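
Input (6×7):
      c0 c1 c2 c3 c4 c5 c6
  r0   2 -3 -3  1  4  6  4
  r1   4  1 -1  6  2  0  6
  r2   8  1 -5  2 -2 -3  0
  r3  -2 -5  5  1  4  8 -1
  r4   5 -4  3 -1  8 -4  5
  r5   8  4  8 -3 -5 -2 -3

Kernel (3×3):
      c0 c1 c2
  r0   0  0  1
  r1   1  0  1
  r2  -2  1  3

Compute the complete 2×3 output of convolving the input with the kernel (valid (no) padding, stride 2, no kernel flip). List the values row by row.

Output[0,0]: The receptive field on the input at this output position is [2 -3 -3 / 4 1 -1 / 8 1 -5]. Elementwise product with the kernel and sum: -3·1 + 4·1 + -1·1 + 8·-2 + 1·1 + -5·3.
Output[0,1]: The receptive field on the input at this output position is [-3 1 4 / -1 6 2 / -5 2 -2]. Elementwise product with the kernel and sum: 4·1 + -1·1 + 2·1 + -5·-2 + 2·1 + -2·3.

-30 11 13
-7 24 -2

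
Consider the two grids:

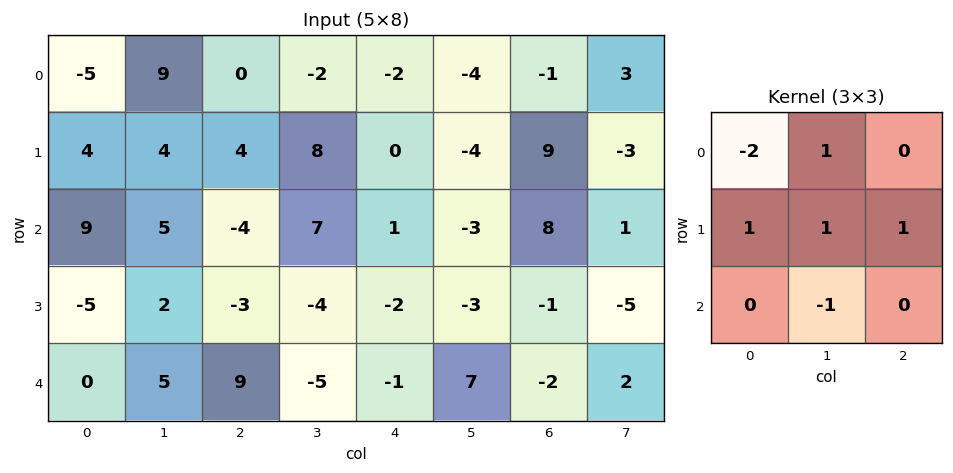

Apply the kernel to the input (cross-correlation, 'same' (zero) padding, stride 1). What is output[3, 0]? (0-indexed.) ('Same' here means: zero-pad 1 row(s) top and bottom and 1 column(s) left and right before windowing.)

6

The receptive field on the zero-padded input at this output position is [0 9 5 / 0 -5 2 / 0 0 5]. Elementwise product with the kernel and sum: 0·-2 + 9·1 + 0·1 + -5·1 + 2·1 + 0·-1.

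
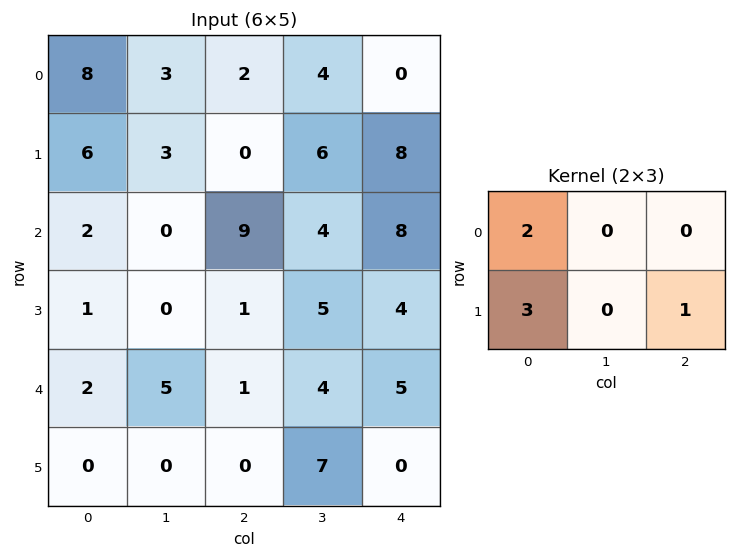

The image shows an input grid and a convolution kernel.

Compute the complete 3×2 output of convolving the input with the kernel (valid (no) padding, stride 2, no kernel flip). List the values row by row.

34 12
8 25
4 2

Output[0,0]: The receptive field on the input at this output position is [8 3 2 / 6 3 0]. Elementwise product with the kernel and sum: 8·2 + 6·3 + 0·1.
Output[0,1]: The receptive field on the input at this output position is [2 4 0 / 0 6 8]. Elementwise product with the kernel and sum: 2·2 + 0·3 + 8·1.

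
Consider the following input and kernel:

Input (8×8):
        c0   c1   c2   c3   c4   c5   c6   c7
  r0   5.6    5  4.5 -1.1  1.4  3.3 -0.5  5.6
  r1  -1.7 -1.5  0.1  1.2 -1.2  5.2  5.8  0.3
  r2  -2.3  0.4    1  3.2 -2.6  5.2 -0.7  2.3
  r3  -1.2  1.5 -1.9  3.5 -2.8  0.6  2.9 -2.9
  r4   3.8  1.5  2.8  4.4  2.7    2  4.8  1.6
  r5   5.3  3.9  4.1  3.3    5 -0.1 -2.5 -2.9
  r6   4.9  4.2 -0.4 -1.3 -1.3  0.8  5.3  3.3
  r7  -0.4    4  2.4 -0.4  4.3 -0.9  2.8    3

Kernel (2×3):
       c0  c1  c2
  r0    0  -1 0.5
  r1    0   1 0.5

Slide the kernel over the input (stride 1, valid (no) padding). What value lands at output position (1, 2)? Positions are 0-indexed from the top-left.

0.1

The receptive field on the input at this output position is [0.1 1.2 -1.2 / 1 3.2 -2.6]. Elementwise product with the kernel and sum: 1.2·-1 + -1.2·0.5 + 3.2·1 + -2.6·0.5.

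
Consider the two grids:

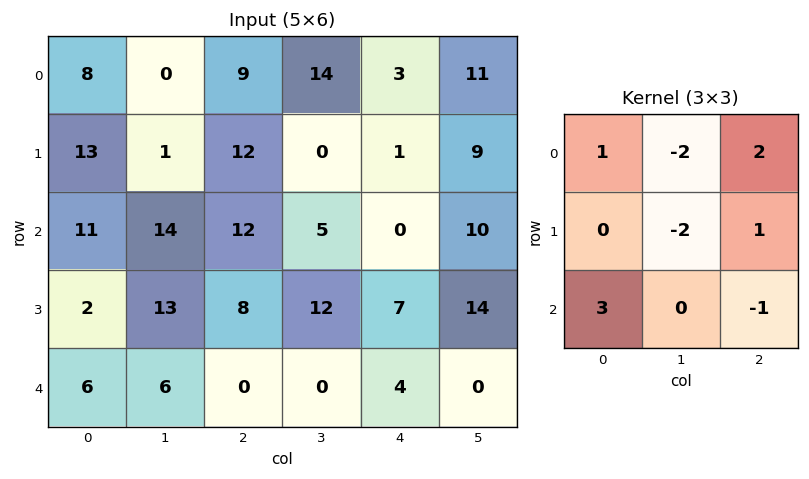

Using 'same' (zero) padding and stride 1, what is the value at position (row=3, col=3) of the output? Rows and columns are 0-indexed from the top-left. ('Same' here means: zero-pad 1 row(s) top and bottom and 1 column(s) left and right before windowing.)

The receptive field on the zero-padded input at this output position is [12 5 0 / 8 12 7 / 0 0 4]. Elementwise product with the kernel and sum: 12·1 + 5·-2 + 0·2 + 12·-2 + 7·1 + 0·3 + 4·-1.

-19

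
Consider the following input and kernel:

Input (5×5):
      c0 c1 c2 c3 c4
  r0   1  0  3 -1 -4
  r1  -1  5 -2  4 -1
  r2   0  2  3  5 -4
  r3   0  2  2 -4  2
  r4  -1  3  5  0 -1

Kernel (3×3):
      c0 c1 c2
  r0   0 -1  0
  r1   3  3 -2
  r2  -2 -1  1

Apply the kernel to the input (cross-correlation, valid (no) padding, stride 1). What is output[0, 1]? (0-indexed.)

The receptive field on the input at this output position is [0 3 -1 / 5 -2 4 / 2 3 5]. Elementwise product with the kernel and sum: 3·-1 + 5·3 + -2·3 + 4·-2 + 2·-2 + 3·-1 + 5·1.

-4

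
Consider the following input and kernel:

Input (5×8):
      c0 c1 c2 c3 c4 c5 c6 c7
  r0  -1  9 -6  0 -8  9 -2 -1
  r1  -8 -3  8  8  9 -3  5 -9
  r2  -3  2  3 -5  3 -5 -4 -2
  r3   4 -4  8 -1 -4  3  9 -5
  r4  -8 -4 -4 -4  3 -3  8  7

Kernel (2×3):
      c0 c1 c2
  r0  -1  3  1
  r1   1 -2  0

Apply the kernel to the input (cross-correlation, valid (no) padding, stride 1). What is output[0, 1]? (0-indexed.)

-46

The receptive field on the input at this output position is [9 -6 0 / -3 8 8]. Elementwise product with the kernel and sum: 9·-1 + -6·3 + 0·1 + -3·1 + 8·-2.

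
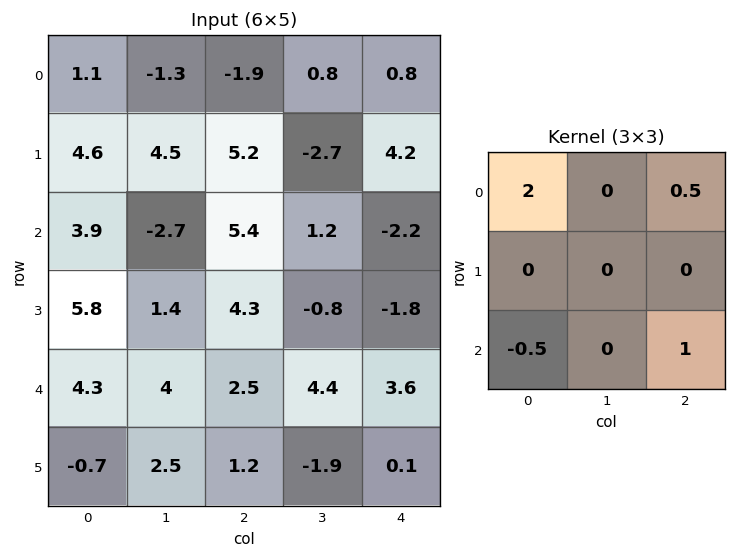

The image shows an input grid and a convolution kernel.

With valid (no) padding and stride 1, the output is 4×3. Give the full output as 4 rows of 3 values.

Output[0,0]: The receptive field on the input at this output position is [1.1 -1.3 -1.9 / 4.6 4.5 5.2 / 3.9 -2.7 5.4]. Elementwise product with the kernel and sum: 1.1·2 + -1.9·0.5 + 3.9·-0.5 + 5.4·1.
Output[0,1]: The receptive field on the input at this output position is [-1.3 -1.9 0.8 / 4.5 5.2 -2.7 / -2.7 5.4 1.2]. Elementwise product with the kernel and sum: -1.3·2 + 0.8·0.5 + -2.7·-0.5 + 1.2·1.

4.7 0.35 -8.3
13.2 6.15 8.55
10.85 -2.4 12.05
15.3 -0.75 7.2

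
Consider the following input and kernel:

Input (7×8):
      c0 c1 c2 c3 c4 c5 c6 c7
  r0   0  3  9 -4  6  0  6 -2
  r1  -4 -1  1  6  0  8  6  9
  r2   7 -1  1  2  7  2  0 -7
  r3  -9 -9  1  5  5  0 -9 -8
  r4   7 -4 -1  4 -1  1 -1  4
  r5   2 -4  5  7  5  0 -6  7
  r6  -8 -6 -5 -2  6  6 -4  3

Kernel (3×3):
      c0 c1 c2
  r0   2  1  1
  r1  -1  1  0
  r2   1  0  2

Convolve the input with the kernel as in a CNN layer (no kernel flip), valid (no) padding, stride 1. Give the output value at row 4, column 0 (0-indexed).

-15

The receptive field on the input at this output position is [7 -4 -1 / 2 -4 5 / -8 -6 -5]. Elementwise product with the kernel and sum: 7·2 + -4·1 + -1·1 + 2·-1 + -4·1 + -8·1 + -5·2.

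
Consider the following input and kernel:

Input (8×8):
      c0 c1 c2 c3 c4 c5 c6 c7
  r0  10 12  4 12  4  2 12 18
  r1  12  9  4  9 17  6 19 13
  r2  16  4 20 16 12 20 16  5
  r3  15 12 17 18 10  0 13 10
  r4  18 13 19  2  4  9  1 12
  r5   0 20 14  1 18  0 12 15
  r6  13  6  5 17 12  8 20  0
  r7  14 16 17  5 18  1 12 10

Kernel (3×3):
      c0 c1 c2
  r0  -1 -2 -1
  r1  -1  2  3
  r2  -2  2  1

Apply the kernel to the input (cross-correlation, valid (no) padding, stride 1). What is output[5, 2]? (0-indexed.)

25

The receptive field on the input at this output position is [14 1 18 / 5 17 12 / 17 5 18]. Elementwise product with the kernel and sum: 14·-1 + 1·-2 + 18·-1 + 5·-1 + 17·2 + 12·3 + 17·-2 + 5·2 + 18·1.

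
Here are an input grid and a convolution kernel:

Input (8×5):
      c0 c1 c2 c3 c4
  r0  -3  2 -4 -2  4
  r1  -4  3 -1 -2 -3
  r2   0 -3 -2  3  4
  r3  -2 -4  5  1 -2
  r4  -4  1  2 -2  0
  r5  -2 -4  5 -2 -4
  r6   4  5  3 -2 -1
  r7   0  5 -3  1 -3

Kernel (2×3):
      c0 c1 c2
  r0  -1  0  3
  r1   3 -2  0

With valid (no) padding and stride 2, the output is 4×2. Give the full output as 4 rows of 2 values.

-27 17
-4 27
12 17
-5 -17

Output[0,0]: The receptive field on the input at this output position is [-3 2 -4 / -4 3 -1]. Elementwise product with the kernel and sum: -3·-1 + -4·3 + -4·3 + 3·-2.
Output[0,1]: The receptive field on the input at this output position is [-4 -2 4 / -1 -2 -3]. Elementwise product with the kernel and sum: -4·-1 + 4·3 + -1·3 + -2·-2.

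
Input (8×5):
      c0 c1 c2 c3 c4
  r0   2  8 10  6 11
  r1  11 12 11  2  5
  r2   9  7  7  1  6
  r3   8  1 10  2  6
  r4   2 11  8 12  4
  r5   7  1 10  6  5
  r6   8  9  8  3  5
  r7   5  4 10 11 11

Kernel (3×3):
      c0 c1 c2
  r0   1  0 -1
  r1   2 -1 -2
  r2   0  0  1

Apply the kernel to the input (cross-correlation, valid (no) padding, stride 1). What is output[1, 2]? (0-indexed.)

The receptive field on the input at this output position is [11 2 5 / 7 1 6 / 10 2 6]. Elementwise product with the kernel and sum: 11·1 + 5·-1 + 7·2 + 1·-1 + 6·-2 + 6·1.

13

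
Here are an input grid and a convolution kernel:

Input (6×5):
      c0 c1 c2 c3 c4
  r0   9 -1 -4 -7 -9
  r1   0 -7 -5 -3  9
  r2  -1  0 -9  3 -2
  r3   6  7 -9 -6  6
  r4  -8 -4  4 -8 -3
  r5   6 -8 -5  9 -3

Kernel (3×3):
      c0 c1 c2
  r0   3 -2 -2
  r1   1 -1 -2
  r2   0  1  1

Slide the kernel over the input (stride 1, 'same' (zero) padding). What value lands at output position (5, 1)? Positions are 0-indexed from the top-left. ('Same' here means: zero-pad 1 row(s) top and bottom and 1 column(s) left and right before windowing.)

The receptive field on the zero-padded input at this output position is [-8 -4 4 / 6 -8 -5 / 0 0 0]. Elementwise product with the kernel and sum: -8·3 + -4·-2 + 4·-2 + 6·1 + -8·-1 + -5·-2 + 0·1 + 0·1.

0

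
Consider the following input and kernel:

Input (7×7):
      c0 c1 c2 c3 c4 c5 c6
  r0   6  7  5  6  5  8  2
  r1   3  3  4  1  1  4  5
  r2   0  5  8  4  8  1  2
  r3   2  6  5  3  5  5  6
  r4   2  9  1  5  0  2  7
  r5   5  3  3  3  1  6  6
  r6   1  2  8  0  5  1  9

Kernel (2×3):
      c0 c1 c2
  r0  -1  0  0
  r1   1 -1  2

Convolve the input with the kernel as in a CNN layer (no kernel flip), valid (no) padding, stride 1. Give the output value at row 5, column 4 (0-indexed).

The receptive field on the input at this output position is [1 6 6 / 5 1 9]. Elementwise product with the kernel and sum: 1·-1 + 5·1 + 1·-1 + 9·2.

21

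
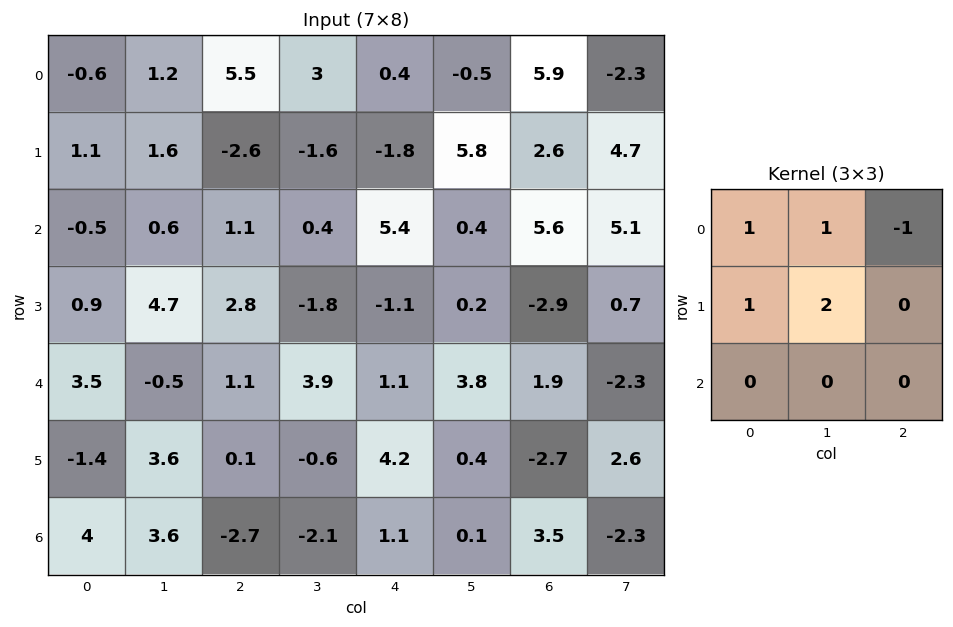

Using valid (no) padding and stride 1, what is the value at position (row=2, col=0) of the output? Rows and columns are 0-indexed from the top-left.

The receptive field on the input at this output position is [-0.5 0.6 1.1 / 0.9 4.7 2.8 / 3.5 -0.5 1.1]. Elementwise product with the kernel and sum: -0.5·1 + 0.6·1 + 1.1·-1 + 0.9·1 + 4.7·2.

9.3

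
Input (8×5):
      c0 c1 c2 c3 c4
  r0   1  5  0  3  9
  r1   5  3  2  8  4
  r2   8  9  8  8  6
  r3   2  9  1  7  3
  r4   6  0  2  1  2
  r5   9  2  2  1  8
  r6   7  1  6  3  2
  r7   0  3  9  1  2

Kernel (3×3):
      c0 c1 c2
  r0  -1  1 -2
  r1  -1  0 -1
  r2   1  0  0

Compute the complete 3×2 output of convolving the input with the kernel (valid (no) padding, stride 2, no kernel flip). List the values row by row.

5 -13
-12 -14
-14 -9

Output[0,0]: The receptive field on the input at this output position is [1 5 0 / 5 3 2 / 8 9 8]. Elementwise product with the kernel and sum: 1·-1 + 5·1 + 0·-2 + 5·-1 + 2·-1 + 8·1.
Output[0,1]: The receptive field on the input at this output position is [0 3 9 / 2 8 4 / 8 8 6]. Elementwise product with the kernel and sum: 0·-1 + 3·1 + 9·-2 + 2·-1 + 4·-1 + 8·1.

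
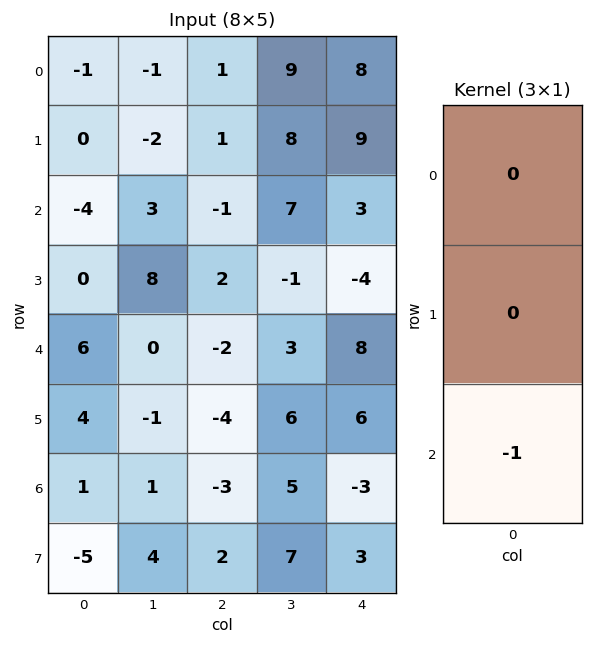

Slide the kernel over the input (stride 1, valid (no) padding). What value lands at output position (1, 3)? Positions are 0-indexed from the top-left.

1

The receptive field on the input at this output position is [8 / 7 / -1]. Elementwise product with the kernel and sum: -1·-1.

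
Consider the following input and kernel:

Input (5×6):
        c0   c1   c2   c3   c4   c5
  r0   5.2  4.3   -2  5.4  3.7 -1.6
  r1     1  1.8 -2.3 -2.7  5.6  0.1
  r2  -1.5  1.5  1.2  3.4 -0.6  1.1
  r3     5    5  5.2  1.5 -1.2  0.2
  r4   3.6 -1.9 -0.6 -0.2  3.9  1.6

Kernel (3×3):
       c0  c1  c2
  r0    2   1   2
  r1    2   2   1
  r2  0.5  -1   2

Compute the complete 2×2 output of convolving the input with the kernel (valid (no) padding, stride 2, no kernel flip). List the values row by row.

14.15 0.4
28.6 24.5

Output[0,0]: The receptive field on the input at this output position is [5.2 4.3 -2 / 1 1.8 -2.3 / -1.5 1.5 1.2]. Elementwise product with the kernel and sum: 5.2·2 + 4.3·1 + -2·2 + 1·2 + 1.8·2 + -2.3·1 + -1.5·0.5 + 1.5·-1 + 1.2·2.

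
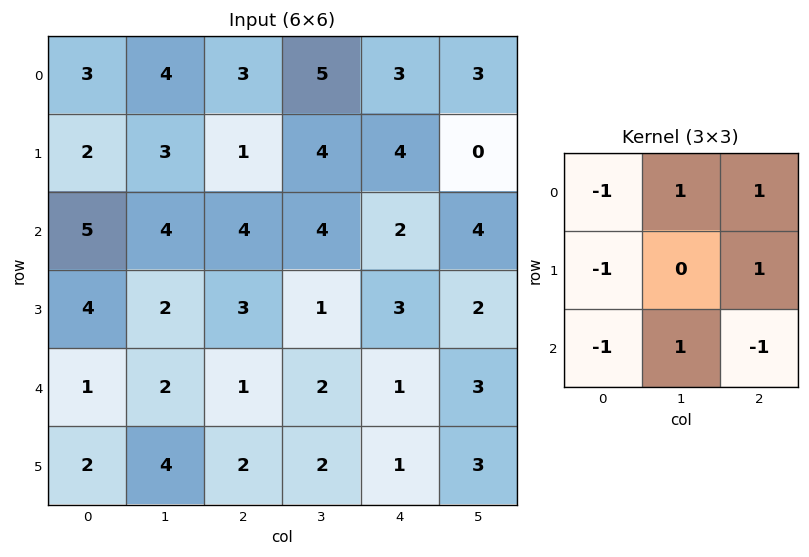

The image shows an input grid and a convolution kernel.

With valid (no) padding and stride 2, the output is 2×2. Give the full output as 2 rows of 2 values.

Output[0,0]: The receptive field on the input at this output position is [3 4 3 / 2 3 1 / 5 4 4]. Elementwise product with the kernel and sum: 3·-1 + 4·1 + 3·1 + 2·-1 + 1·1 + 5·-1 + 4·1 + 4·-1.
Output[0,1]: The receptive field on the input at this output position is [3 5 3 / 1 4 4 / 4 4 2]. Elementwise product with the kernel and sum: 3·-1 + 5·1 + 3·1 + 1·-1 + 4·1 + 4·-1 + 4·1 + 2·-1.

-2 6
2 2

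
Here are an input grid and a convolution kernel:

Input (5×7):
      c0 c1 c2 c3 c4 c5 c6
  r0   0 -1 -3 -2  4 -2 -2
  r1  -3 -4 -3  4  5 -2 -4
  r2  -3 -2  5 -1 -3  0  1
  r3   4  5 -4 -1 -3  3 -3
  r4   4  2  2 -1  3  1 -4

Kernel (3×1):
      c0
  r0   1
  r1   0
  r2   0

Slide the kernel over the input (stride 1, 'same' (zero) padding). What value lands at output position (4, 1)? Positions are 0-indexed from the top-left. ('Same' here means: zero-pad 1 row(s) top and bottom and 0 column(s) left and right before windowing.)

The receptive field on the zero-padded input at this output position is [5 / 2 / 0]. Elementwise product with the kernel and sum: 5·1.

5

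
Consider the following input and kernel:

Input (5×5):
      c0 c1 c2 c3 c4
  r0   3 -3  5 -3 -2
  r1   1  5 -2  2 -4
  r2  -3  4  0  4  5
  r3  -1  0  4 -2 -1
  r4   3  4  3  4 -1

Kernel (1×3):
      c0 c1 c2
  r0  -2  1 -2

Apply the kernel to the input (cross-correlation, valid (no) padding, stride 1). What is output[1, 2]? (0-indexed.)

14

The receptive field on the input at this output position is [-2 2 -4]. Elementwise product with the kernel and sum: -2·-2 + 2·1 + -4·-2.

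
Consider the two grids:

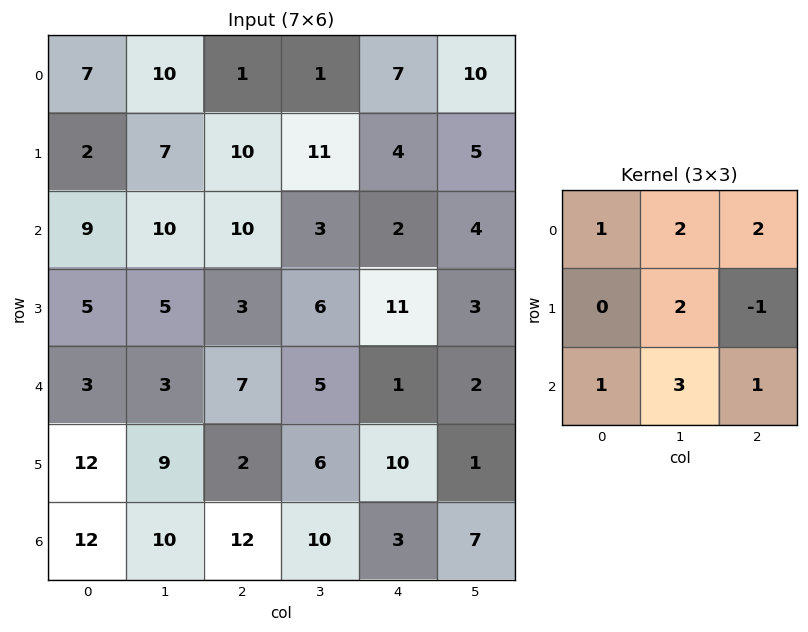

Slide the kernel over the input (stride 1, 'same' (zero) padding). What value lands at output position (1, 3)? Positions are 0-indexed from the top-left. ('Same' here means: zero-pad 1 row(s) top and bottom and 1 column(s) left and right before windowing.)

56

The receptive field on the zero-padded input at this output position is [1 1 7 / 10 11 4 / 10 3 2]. Elementwise product with the kernel and sum: 1·1 + 1·2 + 7·2 + 11·2 + 4·-1 + 10·1 + 3·3 + 2·1.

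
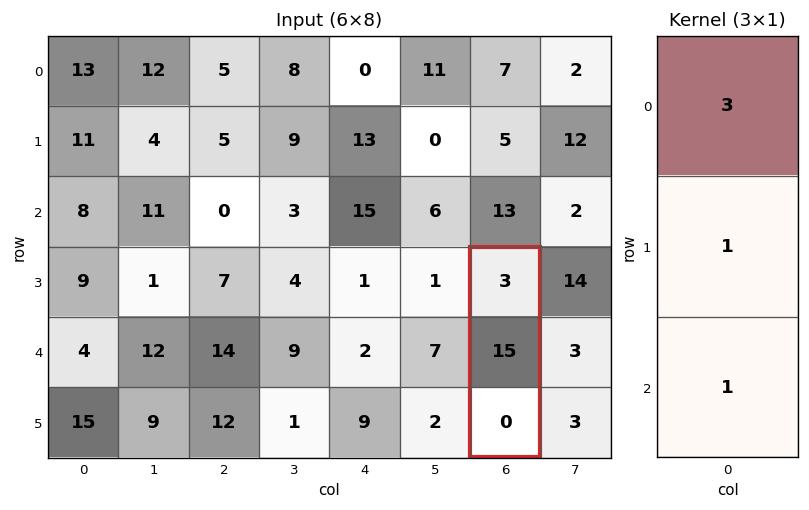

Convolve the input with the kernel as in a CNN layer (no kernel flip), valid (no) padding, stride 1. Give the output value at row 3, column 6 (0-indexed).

The receptive field on the input at this output position is [3 / 15 / 0]. Elementwise product with the kernel and sum: 3·3 + 15·1 + 0·1.

24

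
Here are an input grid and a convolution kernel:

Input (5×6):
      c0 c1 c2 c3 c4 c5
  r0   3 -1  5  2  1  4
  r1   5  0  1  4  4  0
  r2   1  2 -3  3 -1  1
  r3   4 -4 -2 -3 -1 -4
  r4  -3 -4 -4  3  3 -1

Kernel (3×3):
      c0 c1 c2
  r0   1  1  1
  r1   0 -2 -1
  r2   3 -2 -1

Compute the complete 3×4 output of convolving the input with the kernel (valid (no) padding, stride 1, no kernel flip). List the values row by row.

8 9 -18 9
27 3 5 6
13 2 -15 13

Output[0,0]: The receptive field on the input at this output position is [3 -1 5 / 5 0 1 / 1 2 -3]. Elementwise product with the kernel and sum: 3·1 + -1·1 + 5·1 + 0·-2 + 1·-1 + 1·3 + 2·-2 + -3·-1.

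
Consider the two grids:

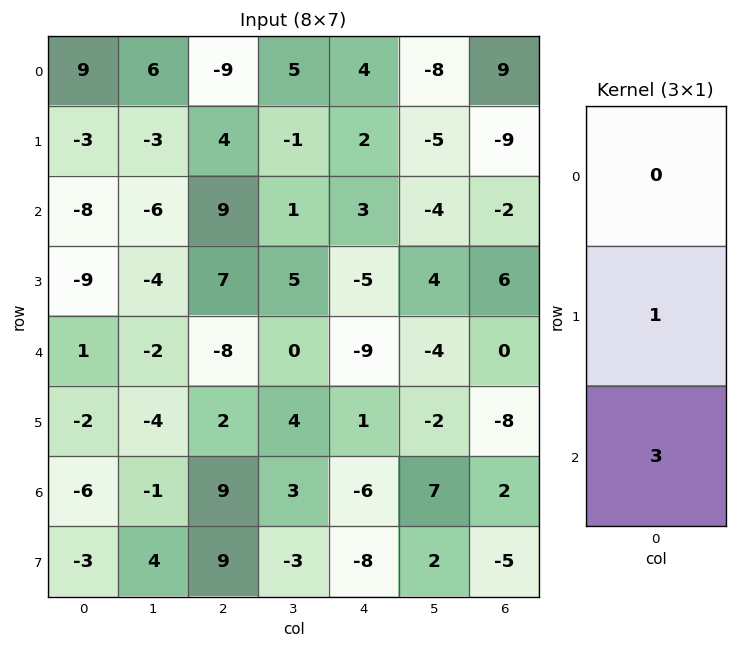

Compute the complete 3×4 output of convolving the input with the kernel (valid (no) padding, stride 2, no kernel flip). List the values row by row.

-27 31 11 -15
-6 -17 -32 6
-20 29 -17 -2

Output[0,0]: The receptive field on the input at this output position is [9 / -3 / -8]. Elementwise product with the kernel and sum: -3·1 + -8·3.
Output[0,1]: The receptive field on the input at this output position is [-9 / 4 / 9]. Elementwise product with the kernel and sum: 4·1 + 9·3.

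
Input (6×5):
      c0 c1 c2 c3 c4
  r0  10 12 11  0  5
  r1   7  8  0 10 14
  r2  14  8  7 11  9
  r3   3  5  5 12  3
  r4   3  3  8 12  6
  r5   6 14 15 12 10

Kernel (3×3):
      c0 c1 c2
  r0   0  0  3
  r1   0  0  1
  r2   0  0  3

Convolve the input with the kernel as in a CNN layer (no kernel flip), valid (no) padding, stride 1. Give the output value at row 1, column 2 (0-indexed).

The receptive field on the input at this output position is [0 10 14 / 7 11 9 / 5 12 3]. Elementwise product with the kernel and sum: 14·3 + 9·1 + 3·3.

60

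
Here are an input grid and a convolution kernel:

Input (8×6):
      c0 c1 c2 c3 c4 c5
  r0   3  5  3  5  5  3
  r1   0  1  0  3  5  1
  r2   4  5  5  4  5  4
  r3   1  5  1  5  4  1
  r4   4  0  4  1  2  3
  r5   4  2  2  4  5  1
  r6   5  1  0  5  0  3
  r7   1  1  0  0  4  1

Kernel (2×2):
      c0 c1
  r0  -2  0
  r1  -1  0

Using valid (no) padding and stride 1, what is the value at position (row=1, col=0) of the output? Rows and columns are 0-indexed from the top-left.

-4

The receptive field on the input at this output position is [0 1 / 4 5]. Elementwise product with the kernel and sum: 0·-2 + 4·-1.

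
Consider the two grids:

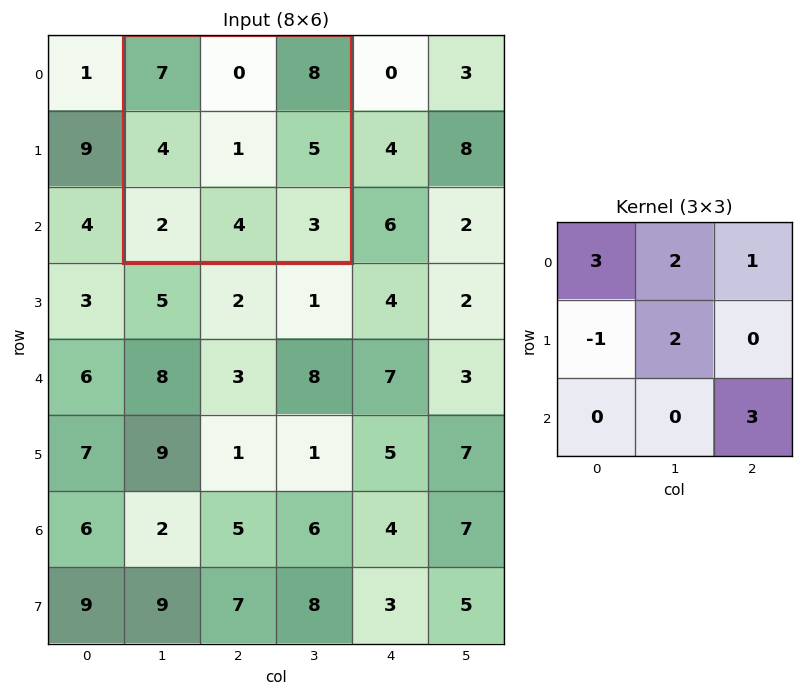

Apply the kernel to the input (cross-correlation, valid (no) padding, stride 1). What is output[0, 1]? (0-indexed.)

36

The receptive field on the input at this output position is [7 0 8 / 4 1 5 / 2 4 3]. Elementwise product with the kernel and sum: 7·3 + 0·2 + 8·1 + 4·-1 + 1·2 + 3·3.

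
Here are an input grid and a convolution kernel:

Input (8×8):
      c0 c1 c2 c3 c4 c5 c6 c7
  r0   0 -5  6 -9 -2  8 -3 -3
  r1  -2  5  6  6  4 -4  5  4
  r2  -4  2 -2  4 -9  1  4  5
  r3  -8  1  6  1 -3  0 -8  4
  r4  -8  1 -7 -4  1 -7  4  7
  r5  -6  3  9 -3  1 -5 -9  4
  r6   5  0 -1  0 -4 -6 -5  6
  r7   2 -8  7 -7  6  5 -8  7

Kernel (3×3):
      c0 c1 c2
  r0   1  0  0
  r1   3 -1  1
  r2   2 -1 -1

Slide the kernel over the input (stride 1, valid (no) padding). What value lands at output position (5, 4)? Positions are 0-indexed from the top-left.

5

The receptive field on the input at this output position is [1 -5 -9 / -4 -6 -5 / 6 5 -8]. Elementwise product with the kernel and sum: 1·1 + -4·3 + -6·-1 + -5·1 + 6·2 + 5·-1 + -8·-1.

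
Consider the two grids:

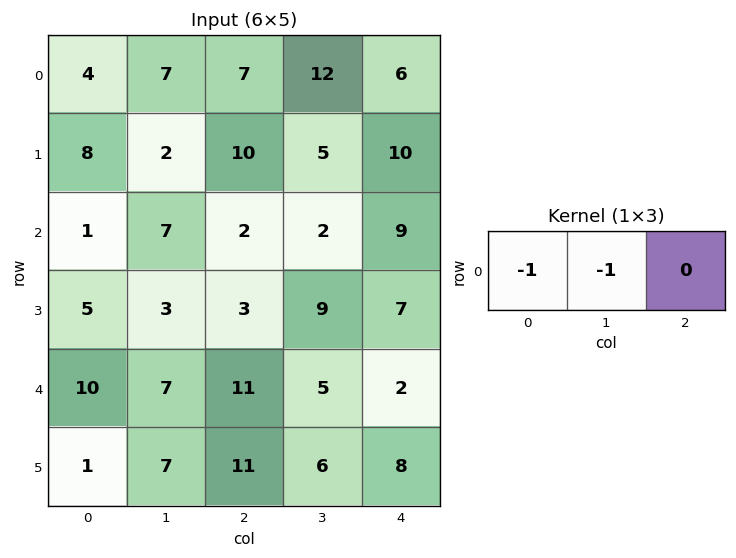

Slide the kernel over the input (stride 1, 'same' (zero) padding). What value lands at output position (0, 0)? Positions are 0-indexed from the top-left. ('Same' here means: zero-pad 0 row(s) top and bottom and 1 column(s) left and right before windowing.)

The receptive field on the zero-padded input at this output position is [0 4 7]. Elementwise product with the kernel and sum: 0·-1 + 4·-1.

-4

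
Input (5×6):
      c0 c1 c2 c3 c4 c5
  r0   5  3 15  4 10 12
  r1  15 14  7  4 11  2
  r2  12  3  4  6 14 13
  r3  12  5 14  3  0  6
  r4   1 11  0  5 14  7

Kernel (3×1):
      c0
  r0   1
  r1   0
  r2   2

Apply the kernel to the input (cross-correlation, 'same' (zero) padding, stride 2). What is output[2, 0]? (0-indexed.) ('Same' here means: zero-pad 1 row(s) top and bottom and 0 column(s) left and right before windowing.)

The receptive field on the zero-padded input at this output position is [12 / 1 / 0]. Elementwise product with the kernel and sum: 12·1 + 0·2.

12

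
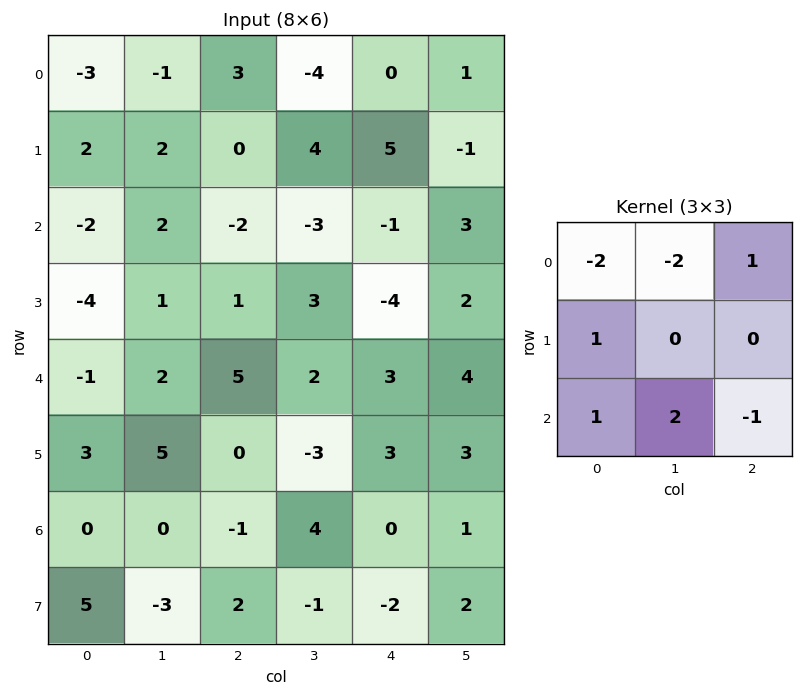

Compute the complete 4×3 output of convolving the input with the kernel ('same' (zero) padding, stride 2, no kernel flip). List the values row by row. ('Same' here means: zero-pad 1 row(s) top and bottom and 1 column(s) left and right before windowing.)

2 -3 11
-11 2 -29
10 9 6
12 -11 0

Output[0,0]: The receptive field on the zero-padded input at this output position is [0 0 0 / 0 -3 -1 / 0 2 2]. Elementwise product with the kernel and sum: 0·-2 + 0·-2 + 0·1 + 0·1 + 0·1 + 2·2 + 2·-1.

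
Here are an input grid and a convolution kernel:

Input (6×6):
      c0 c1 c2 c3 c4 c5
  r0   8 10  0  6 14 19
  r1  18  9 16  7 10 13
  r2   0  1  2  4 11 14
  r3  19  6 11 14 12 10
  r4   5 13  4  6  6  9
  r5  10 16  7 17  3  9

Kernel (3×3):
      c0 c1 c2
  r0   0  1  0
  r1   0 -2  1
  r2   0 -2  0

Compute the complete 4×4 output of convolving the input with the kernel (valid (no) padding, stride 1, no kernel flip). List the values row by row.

Output[0,0]: The receptive field on the input at this output position is [8 10 0 / 18 9 16 / 0 1 2]. Elementwise product with the kernel and sum: 10·1 + 9·-2 + 16·1 + 1·-2.
Output[0,1]: The receptive field on the input at this output position is [10 0 6 / 9 16 7 / 1 2 4]. Elementwise product with the kernel and sum: 0·1 + 16·-2 + 7·1 + 2·-2.

6 -29 -6 -15
-3 -6 -18 -22
-26 -14 -24 -15
-48 -5 -26 3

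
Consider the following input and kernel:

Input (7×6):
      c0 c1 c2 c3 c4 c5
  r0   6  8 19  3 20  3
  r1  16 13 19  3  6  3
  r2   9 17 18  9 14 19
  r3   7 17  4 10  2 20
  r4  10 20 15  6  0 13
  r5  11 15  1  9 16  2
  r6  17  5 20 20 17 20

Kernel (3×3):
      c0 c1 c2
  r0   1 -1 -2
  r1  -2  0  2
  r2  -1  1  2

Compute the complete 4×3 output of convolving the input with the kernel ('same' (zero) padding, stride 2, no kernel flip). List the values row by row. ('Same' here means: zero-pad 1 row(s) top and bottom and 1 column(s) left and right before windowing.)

58 2 9
33 -21 43
40 -31 -7
-31 26 -11

Output[0,0]: The receptive field on the zero-padded input at this output position is [0 0 0 / 0 6 8 / 0 16 13]. Elementwise product with the kernel and sum: 0·1 + 0·-1 + 0·-2 + 0·-2 + 8·2 + 0·-1 + 16·1 + 13·2.
Output[0,1]: The receptive field on the zero-padded input at this output position is [0 0 0 / 8 19 3 / 13 19 3]. Elementwise product with the kernel and sum: 0·1 + 0·-1 + 0·-2 + 8·-2 + 3·2 + 13·-1 + 19·1 + 3·2.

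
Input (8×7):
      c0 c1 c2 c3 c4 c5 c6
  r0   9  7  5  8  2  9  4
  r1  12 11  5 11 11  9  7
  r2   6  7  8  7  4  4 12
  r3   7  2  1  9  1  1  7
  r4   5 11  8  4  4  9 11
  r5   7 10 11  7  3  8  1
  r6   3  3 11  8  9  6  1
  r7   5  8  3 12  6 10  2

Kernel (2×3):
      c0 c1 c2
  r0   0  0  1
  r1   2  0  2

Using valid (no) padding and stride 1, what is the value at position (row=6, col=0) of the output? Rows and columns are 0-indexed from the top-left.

The receptive field on the input at this output position is [3 3 11 / 5 8 3]. Elementwise product with the kernel and sum: 11·1 + 5·2 + 3·2.

27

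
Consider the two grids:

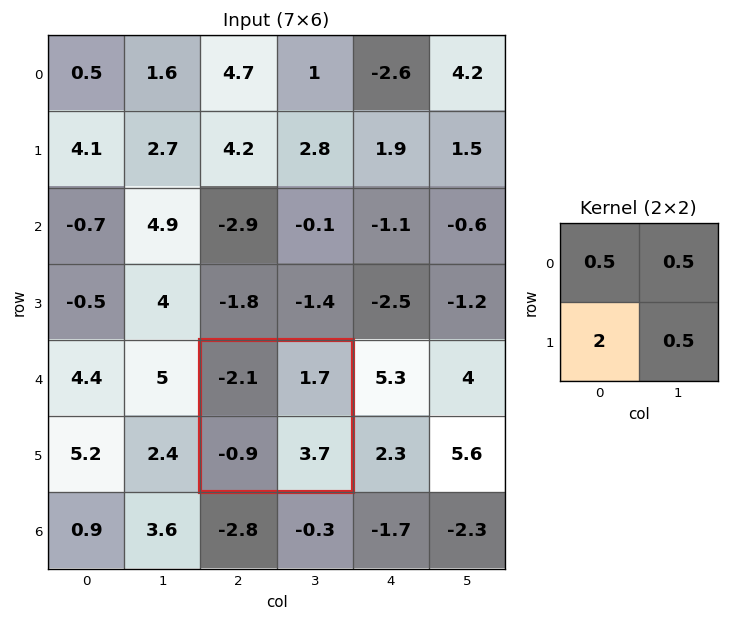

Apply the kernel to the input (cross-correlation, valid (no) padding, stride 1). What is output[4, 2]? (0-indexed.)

The receptive field on the input at this output position is [-2.1 1.7 / -0.9 3.7]. Elementwise product with the kernel and sum: -2.1·0.5 + 1.7·0.5 + -0.9·2 + 3.7·0.5.

-0.15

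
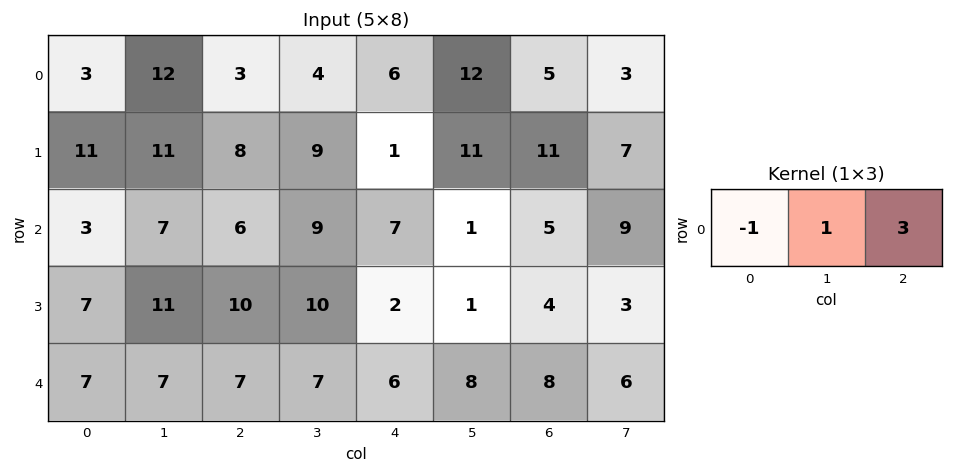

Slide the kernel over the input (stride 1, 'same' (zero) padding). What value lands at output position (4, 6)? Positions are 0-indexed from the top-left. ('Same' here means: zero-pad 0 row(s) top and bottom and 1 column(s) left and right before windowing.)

The receptive field on the zero-padded input at this output position is [8 8 6]. Elementwise product with the kernel and sum: 8·-1 + 8·1 + 6·3.

18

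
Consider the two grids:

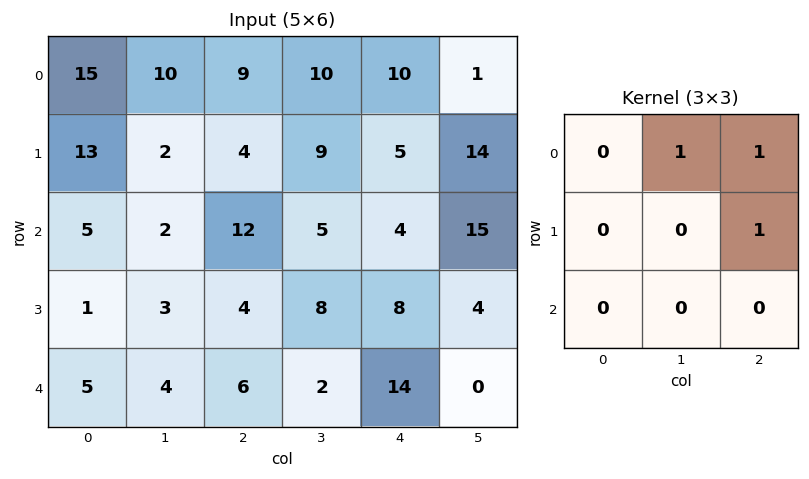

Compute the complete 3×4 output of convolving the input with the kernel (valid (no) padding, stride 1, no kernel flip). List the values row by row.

Output[0,0]: The receptive field on the input at this output position is [15 10 9 / 13 2 4 / 5 2 12]. Elementwise product with the kernel and sum: 10·1 + 9·1 + 4·1.
Output[0,1]: The receptive field on the input at this output position is [10 9 10 / 2 4 9 / 2 12 5]. Elementwise product with the kernel and sum: 9·1 + 10·1 + 9·1.

23 28 25 25
18 18 18 34
18 25 17 23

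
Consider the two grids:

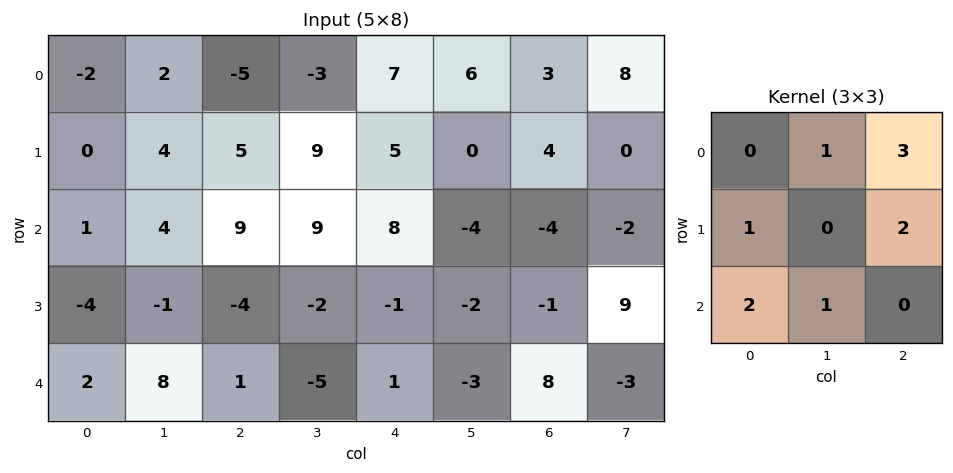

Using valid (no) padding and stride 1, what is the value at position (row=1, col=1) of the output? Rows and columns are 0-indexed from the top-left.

48

The receptive field on the input at this output position is [4 5 9 / 4 9 9 / -1 -4 -2]. Elementwise product with the kernel and sum: 5·1 + 9·3 + 4·1 + 9·2 + -1·2 + -4·1.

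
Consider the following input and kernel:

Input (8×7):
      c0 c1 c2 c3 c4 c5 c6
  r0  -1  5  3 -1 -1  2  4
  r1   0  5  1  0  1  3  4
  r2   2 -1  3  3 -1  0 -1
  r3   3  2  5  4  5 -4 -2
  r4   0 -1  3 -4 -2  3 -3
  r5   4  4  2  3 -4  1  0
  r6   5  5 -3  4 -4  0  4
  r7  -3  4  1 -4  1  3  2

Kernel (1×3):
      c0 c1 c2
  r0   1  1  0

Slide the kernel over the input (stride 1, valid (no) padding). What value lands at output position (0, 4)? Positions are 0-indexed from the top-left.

The receptive field on the input at this output position is [-1 2 4]. Elementwise product with the kernel and sum: -1·1 + 2·1.

1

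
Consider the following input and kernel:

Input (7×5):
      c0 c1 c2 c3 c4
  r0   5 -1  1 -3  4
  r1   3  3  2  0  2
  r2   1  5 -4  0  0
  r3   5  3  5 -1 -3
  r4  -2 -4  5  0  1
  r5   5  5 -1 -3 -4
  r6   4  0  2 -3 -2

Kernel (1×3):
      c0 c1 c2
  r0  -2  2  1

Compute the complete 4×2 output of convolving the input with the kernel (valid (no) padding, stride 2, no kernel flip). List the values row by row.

Output[0,0]: The receptive field on the input at this output position is [5 -1 1]. Elementwise product with the kernel and sum: 5·-2 + -1·2 + 1·1.

-11 -4
4 8
1 -9
-6 -12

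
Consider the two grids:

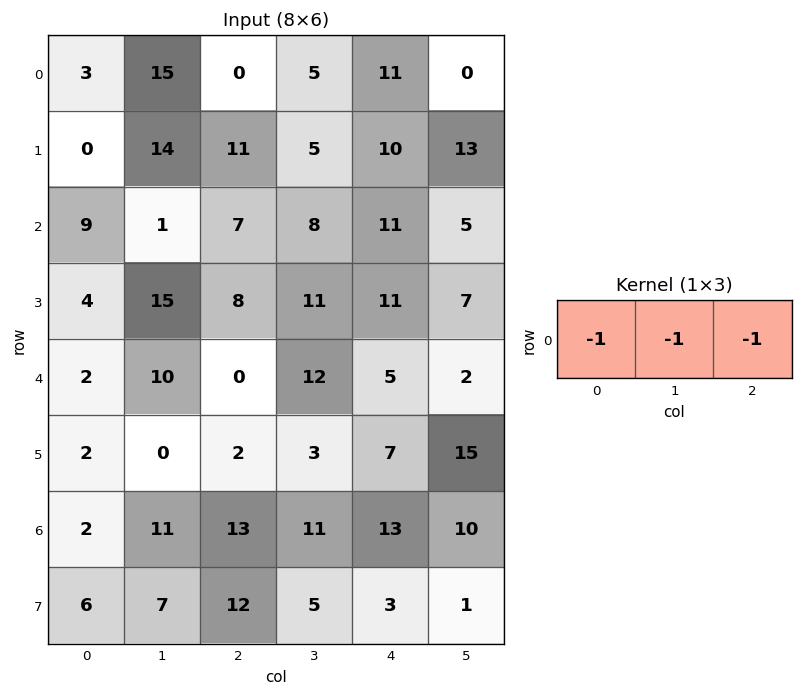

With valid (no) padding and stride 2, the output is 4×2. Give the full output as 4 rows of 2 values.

-18 -16
-17 -26
-12 -17
-26 -37

Output[0,0]: The receptive field on the input at this output position is [3 15 0]. Elementwise product with the kernel and sum: 3·-1 + 15·-1 + 0·-1.
Output[0,1]: The receptive field on the input at this output position is [0 5 11]. Elementwise product with the kernel and sum: 0·-1 + 5·-1 + 11·-1.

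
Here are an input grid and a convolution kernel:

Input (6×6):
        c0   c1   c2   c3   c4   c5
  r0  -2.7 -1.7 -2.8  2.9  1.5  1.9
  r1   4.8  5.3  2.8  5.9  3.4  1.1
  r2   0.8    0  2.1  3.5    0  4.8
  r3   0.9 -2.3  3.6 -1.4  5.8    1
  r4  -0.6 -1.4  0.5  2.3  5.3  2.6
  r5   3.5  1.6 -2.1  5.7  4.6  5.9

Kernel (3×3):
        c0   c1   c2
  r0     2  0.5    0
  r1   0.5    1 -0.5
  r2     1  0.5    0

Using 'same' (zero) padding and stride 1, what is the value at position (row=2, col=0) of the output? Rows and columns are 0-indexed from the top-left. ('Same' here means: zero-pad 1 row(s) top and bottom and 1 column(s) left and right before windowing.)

The receptive field on the zero-padded input at this output position is [0 4.8 5.3 / 0 0.8 0 / 0 0.9 -2.3]. Elementwise product with the kernel and sum: 0·2 + 4.8·0.5 + 0·0.5 + 0.8·1 + 0·-0.5 + 0·1 + 0.9·0.5.

3.65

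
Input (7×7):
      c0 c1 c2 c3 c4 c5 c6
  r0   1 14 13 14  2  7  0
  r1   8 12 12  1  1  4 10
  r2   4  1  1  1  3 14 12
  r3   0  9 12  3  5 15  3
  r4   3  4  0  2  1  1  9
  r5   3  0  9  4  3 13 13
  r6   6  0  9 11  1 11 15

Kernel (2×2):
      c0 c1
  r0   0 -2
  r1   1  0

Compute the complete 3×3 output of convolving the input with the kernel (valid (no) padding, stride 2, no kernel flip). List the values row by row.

-20 -16 -13
-2 10 -23
-5 5 1

Output[0,0]: The receptive field on the input at this output position is [1 14 / 8 12]. Elementwise product with the kernel and sum: 14·-2 + 8·1.
Output[0,1]: The receptive field on the input at this output position is [13 14 / 12 1]. Elementwise product with the kernel and sum: 14·-2 + 12·1.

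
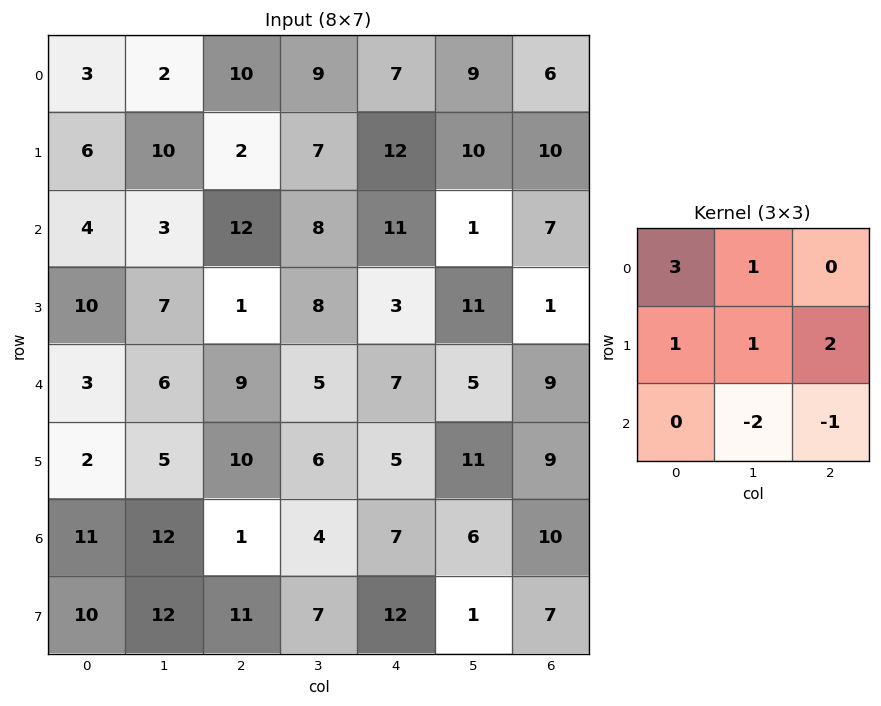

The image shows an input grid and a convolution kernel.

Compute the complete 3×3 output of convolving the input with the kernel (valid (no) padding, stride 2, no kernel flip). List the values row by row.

Output[0,0]: The receptive field on the input at this output position is [3 2 10 / 6 10 2 / 4 3 12]. Elementwise product with the kernel and sum: 3·3 + 2·1 + 6·1 + 10·1 + 2·2 + 3·-2 + 12·-1.

13 45 63
13 42 31
17 43 38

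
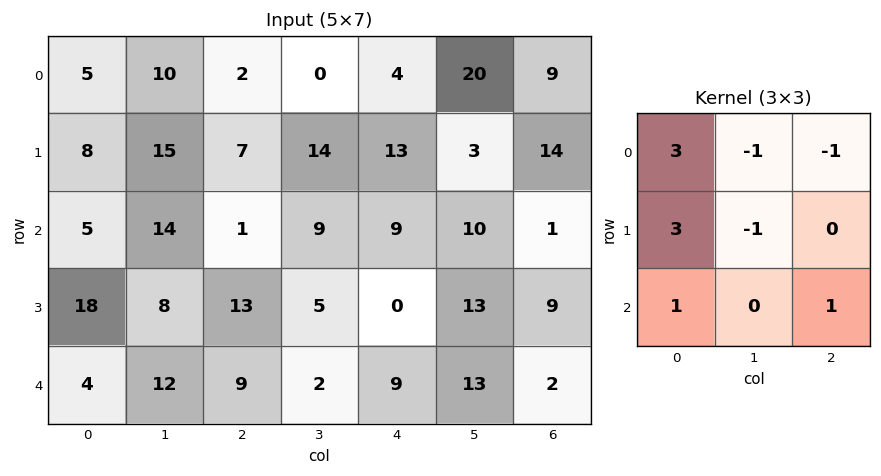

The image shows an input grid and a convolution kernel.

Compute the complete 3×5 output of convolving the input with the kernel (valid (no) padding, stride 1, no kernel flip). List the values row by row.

Output[0,0]: The receptive field on the input at this output position is [5 10 2 / 8 15 7 / 5 14 1]. Elementwise product with the kernel and sum: 5·3 + 10·-1 + 2·-1 + 8·3 + 15·-1 + 5·1 + 1·1.

18 89 19 24 29
34 78 1 62 48
59 57 37 38 14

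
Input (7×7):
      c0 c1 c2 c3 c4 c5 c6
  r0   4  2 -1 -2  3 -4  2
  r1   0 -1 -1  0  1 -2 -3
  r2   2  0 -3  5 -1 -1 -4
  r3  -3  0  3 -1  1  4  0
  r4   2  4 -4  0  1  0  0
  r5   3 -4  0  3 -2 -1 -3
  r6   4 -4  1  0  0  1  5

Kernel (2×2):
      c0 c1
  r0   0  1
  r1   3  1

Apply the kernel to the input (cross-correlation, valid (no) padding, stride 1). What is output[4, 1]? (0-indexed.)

The receptive field on the input at this output position is [4 -4 / -4 0]. Elementwise product with the kernel and sum: -4·1 + -4·3 + 0·1.

-16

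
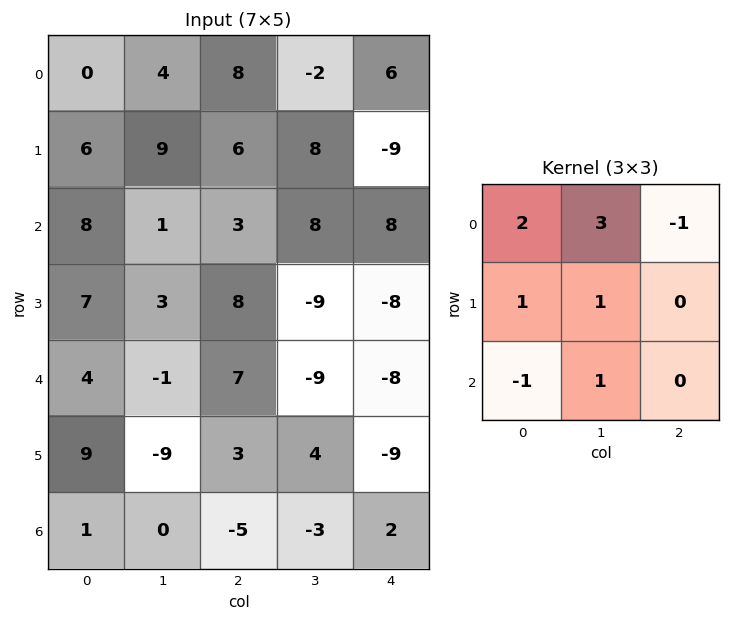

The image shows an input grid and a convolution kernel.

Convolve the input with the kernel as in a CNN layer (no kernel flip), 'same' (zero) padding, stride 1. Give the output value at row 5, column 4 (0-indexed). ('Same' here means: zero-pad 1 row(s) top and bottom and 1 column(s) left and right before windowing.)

The receptive field on the zero-padded input at this output position is [-9 -8 0 / 4 -9 0 / -3 2 0]. Elementwise product with the kernel and sum: -9·2 + -8·3 + 0·-1 + 4·1 + -9·1 + -3·-1 + 2·1.

-42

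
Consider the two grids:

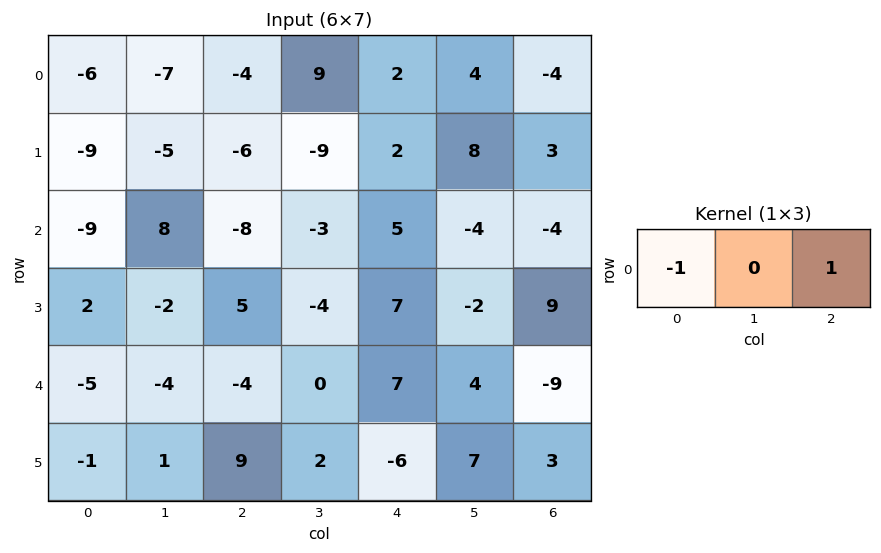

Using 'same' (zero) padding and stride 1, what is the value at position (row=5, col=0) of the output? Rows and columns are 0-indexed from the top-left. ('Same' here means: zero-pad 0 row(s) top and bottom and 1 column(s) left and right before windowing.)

1

The receptive field on the zero-padded input at this output position is [0 -1 1]. Elementwise product with the kernel and sum: 0·-1 + 1·1.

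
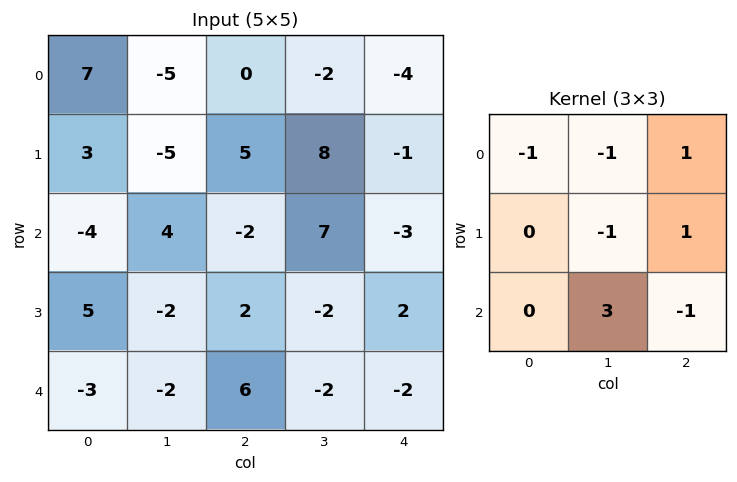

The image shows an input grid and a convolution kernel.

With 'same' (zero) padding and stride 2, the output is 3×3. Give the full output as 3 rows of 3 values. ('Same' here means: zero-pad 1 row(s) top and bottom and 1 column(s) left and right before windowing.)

Output[0,0]: The receptive field on the zero-padded input at this output position is [0 0 0 / 0 7 -5 / 0 3 -5]. Elementwise product with the kernel and sum: 0·-1 + 0·-1 + 0·1 + 7·-1 + -5·1 + 3·3 + -5·-1.
Output[0,1]: The receptive field on the zero-padded input at this output position is [0 0 0 / -5 0 -2 / -5 5 8]. Elementwise product with the kernel and sum: 0·-1 + 0·-1 + 0·1 + 0·-1 + -2·1 + 5·3 + 8·-1.

2 5 1
17 25 2
-6 -10 2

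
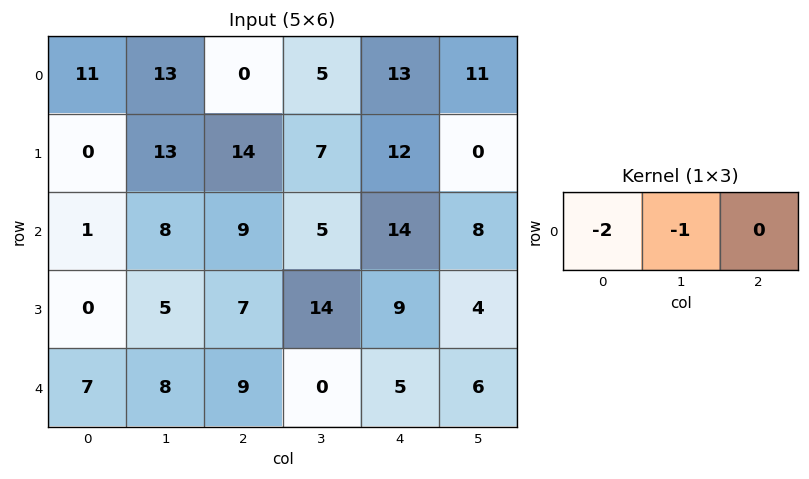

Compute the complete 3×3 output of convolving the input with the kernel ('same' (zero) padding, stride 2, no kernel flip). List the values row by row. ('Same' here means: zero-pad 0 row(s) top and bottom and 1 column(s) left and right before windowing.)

Output[0,0]: The receptive field on the zero-padded input at this output position is [0 11 13]. Elementwise product with the kernel and sum: 0·-2 + 11·-1.

-11 -26 -23
-1 -25 -24
-7 -25 -5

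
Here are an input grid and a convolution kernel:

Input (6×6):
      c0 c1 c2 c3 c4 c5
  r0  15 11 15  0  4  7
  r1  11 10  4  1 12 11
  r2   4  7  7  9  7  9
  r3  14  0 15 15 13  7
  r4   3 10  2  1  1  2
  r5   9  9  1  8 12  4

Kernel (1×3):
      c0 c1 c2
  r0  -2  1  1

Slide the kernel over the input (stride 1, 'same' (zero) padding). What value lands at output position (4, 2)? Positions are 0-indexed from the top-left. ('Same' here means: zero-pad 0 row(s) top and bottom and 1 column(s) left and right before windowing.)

-17

The receptive field on the zero-padded input at this output position is [10 2 1]. Elementwise product with the kernel and sum: 10·-2 + 2·1 + 1·1.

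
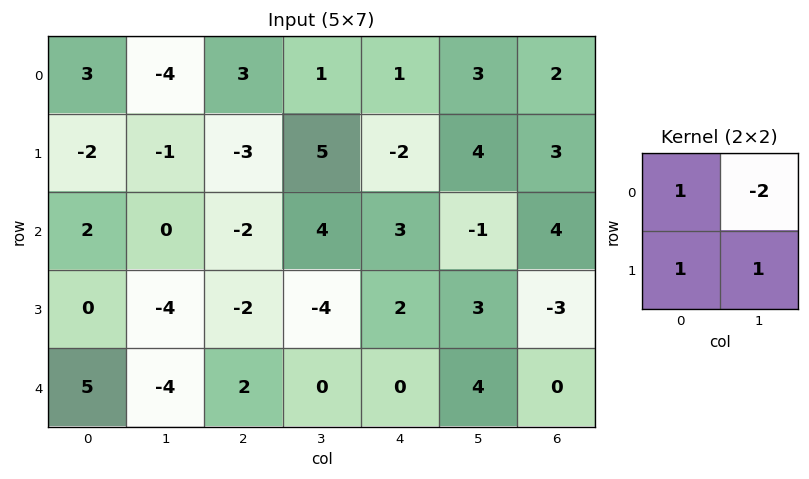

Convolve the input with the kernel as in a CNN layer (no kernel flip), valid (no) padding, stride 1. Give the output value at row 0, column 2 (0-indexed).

The receptive field on the input at this output position is [3 1 / -3 5]. Elementwise product with the kernel and sum: 3·1 + 1·-2 + -3·1 + 5·1.

3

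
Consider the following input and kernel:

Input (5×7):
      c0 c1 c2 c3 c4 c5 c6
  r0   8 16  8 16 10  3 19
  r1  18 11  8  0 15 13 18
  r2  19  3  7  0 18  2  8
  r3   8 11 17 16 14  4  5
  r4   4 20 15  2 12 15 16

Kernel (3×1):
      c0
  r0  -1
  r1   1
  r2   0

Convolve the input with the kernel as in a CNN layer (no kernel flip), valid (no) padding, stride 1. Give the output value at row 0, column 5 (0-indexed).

10

The receptive field on the input at this output position is [3 / 13 / 2]. Elementwise product with the kernel and sum: 3·-1 + 13·1.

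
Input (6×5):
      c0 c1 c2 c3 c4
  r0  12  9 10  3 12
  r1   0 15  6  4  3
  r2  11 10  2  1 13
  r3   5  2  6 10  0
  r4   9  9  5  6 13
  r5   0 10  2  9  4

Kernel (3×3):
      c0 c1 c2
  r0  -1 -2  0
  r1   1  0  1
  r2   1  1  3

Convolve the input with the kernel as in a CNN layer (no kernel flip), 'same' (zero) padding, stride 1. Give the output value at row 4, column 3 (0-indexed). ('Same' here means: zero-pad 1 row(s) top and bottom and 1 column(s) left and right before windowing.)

15

The receptive field on the zero-padded input at this output position is [6 10 0 / 5 6 13 / 2 9 4]. Elementwise product with the kernel and sum: 6·-1 + 10·-2 + 5·1 + 13·1 + 2·1 + 9·1 + 4·3.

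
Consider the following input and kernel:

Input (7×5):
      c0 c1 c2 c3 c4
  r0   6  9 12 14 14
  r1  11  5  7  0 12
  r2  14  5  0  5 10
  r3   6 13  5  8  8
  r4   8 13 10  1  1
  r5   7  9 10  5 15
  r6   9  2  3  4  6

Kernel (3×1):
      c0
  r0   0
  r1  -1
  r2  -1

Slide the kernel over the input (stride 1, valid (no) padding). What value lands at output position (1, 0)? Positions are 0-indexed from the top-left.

-20

The receptive field on the input at this output position is [11 / 14 / 6]. Elementwise product with the kernel and sum: 14·-1 + 6·-1.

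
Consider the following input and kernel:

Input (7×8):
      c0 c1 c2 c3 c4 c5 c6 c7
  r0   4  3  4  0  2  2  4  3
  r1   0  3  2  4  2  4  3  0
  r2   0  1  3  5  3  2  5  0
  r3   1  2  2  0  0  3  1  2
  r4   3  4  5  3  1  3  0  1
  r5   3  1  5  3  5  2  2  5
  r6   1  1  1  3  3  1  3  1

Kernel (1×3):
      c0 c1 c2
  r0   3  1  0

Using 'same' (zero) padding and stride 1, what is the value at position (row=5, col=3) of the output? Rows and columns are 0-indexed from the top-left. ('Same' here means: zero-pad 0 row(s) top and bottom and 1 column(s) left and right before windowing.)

18

The receptive field on the zero-padded input at this output position is [5 3 5]. Elementwise product with the kernel and sum: 5·3 + 3·1.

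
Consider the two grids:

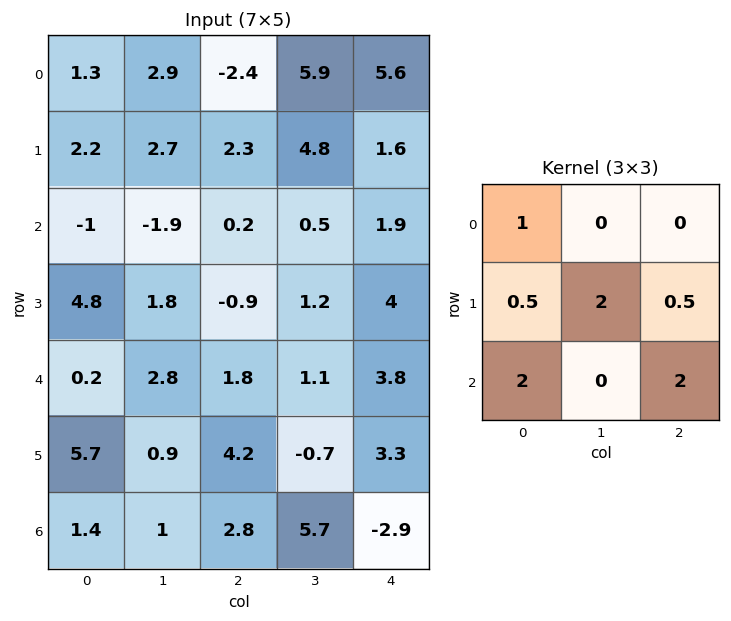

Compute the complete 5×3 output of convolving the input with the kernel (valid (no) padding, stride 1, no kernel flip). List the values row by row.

Output[0,0]: The receptive field on the input at this output position is [1.3 2.9 -2.4 / 2.2 2.7 2.3 / -1 -1.9 0.2]. Elementwise product with the kernel and sum: 1.3·1 + 2.2·0.5 + 2.7·2 + 2.3·0.5 + -1·2 + 0.2·2.
Output[0,1]: The receptive field on the input at this output position is [2.9 -2.4 5.9 / 2.7 2.3 4.8 / -1.9 0.2 0.5]. Elementwise product with the kernel and sum: 2.9·1 + 2.7·0.5 + 2.3·2 + 4.8·0.5 + -1.9·2 + 0.5·2.

7.35 8.45 13.35
5.8 8.4 10.55
8.55 5.6 15.35
31.2 7.75 19.1
15.35 24.7 3.95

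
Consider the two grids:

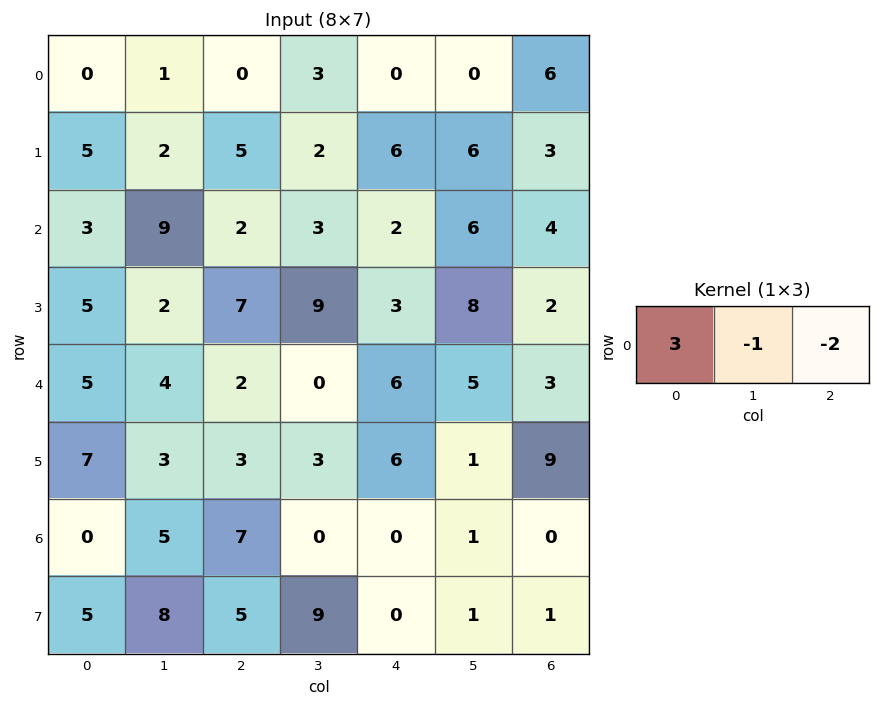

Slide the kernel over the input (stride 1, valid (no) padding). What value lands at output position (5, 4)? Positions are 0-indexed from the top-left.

The receptive field on the input at this output position is [6 1 9]. Elementwise product with the kernel and sum: 6·3 + 1·-1 + 9·-2.

-1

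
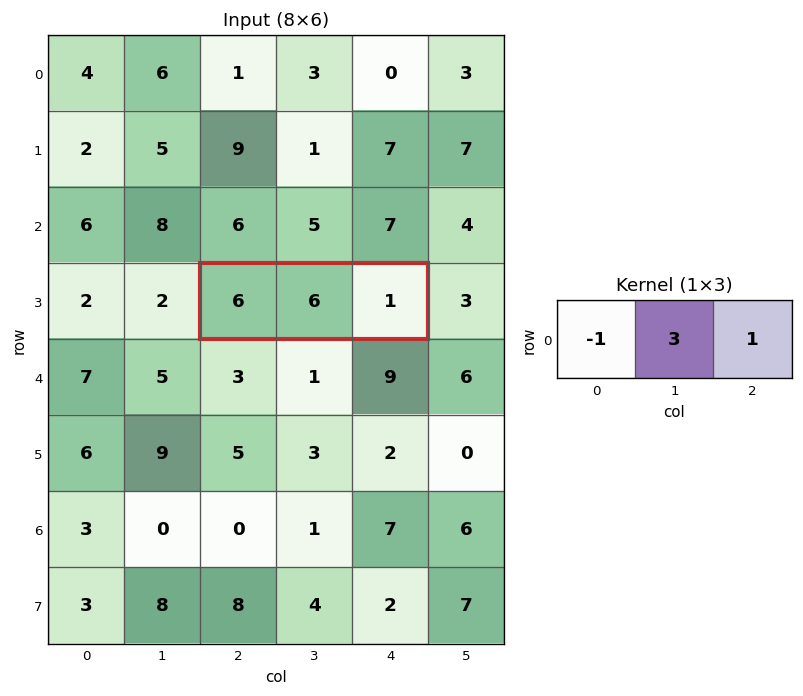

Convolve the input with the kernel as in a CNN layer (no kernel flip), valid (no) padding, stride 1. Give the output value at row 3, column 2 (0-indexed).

The receptive field on the input at this output position is [6 6 1]. Elementwise product with the kernel and sum: 6·-1 + 6·3 + 1·1.

13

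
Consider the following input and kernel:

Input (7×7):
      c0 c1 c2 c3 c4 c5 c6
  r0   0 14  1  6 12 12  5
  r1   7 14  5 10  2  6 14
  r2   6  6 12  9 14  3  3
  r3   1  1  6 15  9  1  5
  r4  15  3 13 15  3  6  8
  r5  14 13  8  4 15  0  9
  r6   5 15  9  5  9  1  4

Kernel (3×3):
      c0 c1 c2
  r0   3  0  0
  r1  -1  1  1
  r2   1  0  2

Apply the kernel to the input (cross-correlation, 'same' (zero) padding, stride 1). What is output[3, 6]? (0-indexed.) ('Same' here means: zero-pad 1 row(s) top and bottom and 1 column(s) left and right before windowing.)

The receptive field on the zero-padded input at this output position is [3 3 0 / 1 5 0 / 6 8 0]. Elementwise product with the kernel and sum: 3·3 + 1·-1 + 5·1 + 0·1 + 6·1 + 0·2.

19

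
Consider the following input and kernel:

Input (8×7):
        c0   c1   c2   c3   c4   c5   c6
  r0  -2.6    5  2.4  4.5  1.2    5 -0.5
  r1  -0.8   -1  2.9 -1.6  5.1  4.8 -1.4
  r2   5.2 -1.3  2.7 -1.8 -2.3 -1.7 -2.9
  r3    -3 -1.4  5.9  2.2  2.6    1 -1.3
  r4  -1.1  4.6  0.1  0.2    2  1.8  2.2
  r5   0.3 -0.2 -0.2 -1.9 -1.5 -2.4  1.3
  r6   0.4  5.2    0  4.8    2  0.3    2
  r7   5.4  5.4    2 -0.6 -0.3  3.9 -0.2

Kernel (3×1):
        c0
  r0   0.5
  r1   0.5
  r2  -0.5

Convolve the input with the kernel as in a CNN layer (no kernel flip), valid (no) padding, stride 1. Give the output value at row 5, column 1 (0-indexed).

-0.2

The receptive field on the input at this output position is [-0.2 / 5.2 / 5.4]. Elementwise product with the kernel and sum: -0.2·0.5 + 5.2·0.5 + 5.4·-0.5.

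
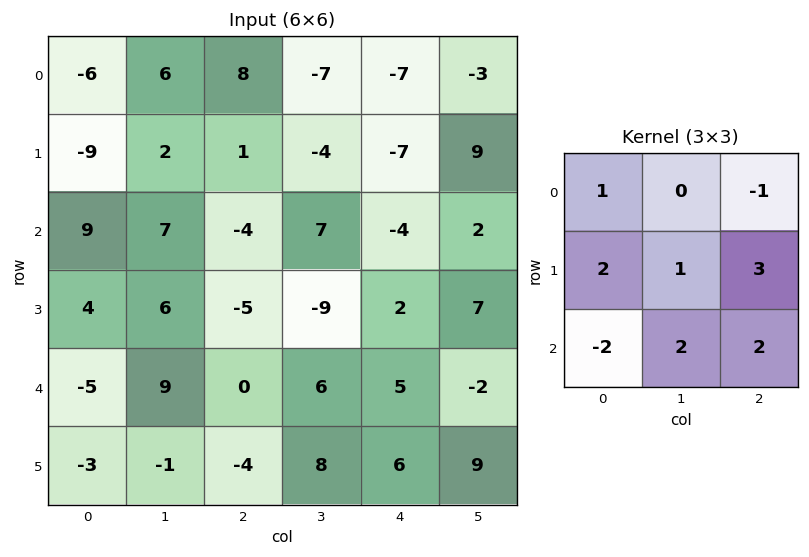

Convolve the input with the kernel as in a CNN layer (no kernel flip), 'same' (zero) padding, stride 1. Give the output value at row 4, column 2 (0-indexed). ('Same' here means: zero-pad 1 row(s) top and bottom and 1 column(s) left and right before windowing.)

The receptive field on the zero-padded input at this output position is [6 -5 -9 / 9 0 6 / -1 -4 8]. Elementwise product with the kernel and sum: 6·1 + -9·-1 + 9·2 + 0·1 + 6·3 + -1·-2 + -4·2 + 8·2.

61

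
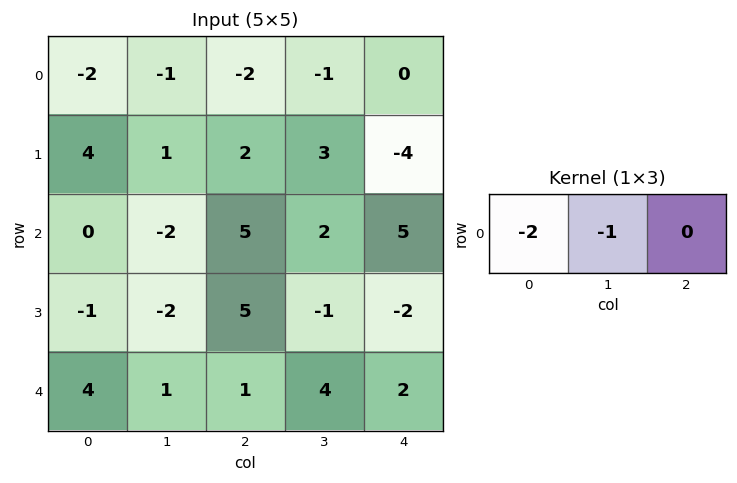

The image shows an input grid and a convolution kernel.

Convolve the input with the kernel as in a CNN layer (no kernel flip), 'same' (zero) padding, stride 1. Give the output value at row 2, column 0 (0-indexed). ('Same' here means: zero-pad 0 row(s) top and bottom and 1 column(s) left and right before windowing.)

0

The receptive field on the zero-padded input at this output position is [0 0 -2]. Elementwise product with the kernel and sum: 0·-2 + 0·-1.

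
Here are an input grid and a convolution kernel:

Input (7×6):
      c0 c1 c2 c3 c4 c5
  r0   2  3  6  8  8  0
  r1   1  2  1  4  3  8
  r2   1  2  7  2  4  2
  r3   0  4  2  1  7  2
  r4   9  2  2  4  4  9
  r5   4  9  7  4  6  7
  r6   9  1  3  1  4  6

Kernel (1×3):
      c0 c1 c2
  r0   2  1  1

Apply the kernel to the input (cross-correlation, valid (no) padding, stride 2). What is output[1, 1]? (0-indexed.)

The receptive field on the input at this output position is [7 2 4]. Elementwise product with the kernel and sum: 7·2 + 2·1 + 4·1.

20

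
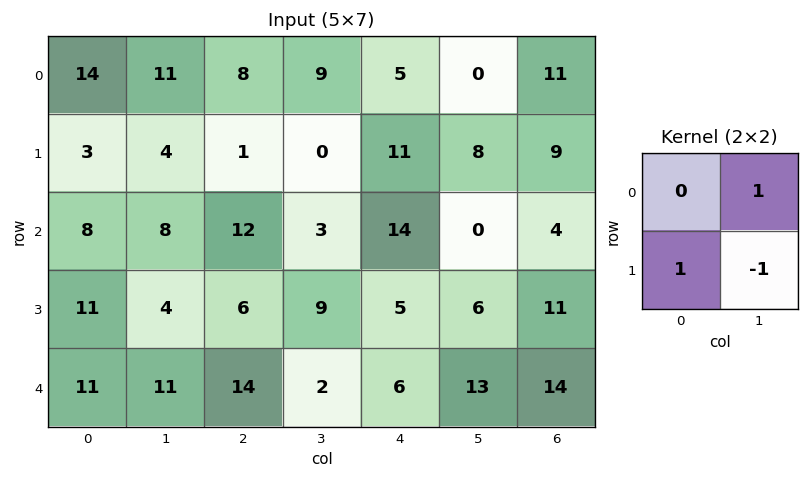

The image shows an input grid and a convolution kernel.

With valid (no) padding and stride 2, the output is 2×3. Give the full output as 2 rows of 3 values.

10 10 3
15 0 -1

Output[0,0]: The receptive field on the input at this output position is [14 11 / 3 4]. Elementwise product with the kernel and sum: 11·1 + 3·1 + 4·-1.
Output[0,1]: The receptive field on the input at this output position is [8 9 / 1 0]. Elementwise product with the kernel and sum: 9·1 + 1·1 + 0·-1.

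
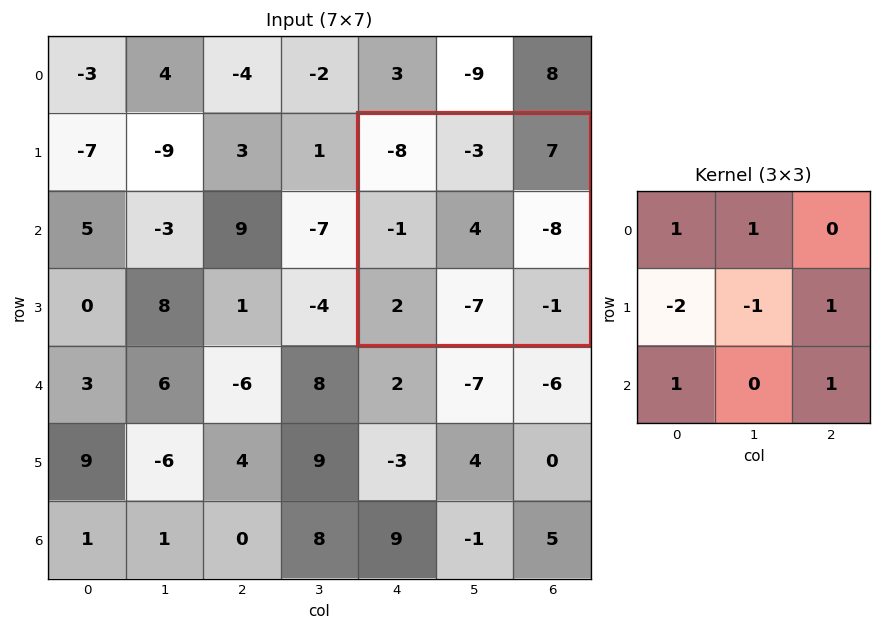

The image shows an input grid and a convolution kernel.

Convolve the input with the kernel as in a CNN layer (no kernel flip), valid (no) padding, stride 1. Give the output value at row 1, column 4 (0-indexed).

The receptive field on the input at this output position is [-8 -3 7 / -1 4 -8 / 2 -7 -1]. Elementwise product with the kernel and sum: -8·1 + -3·1 + -1·-2 + 4·-1 + -8·1 + 2·1 + -1·1.

-20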